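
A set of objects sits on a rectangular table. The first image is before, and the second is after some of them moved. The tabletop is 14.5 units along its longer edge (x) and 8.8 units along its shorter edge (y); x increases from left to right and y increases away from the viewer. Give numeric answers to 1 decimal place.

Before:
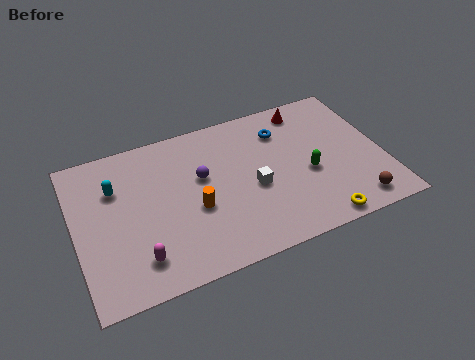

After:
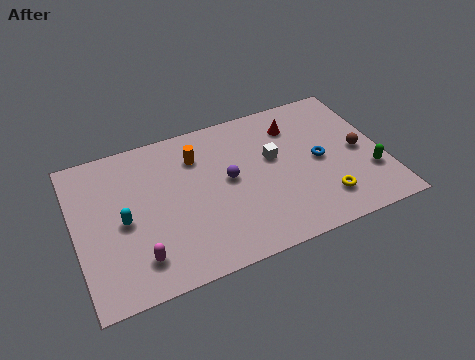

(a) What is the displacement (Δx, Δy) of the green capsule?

(2.8, -1.0)

The green capsule started near (10.9, 3.7) and ended near (13.7, 2.7).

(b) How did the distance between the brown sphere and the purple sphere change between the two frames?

-1.7

They were about 7.9 units apart before and 6.2 after — 1.7 units closer together.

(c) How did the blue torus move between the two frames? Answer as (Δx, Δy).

(1.5, -2.4)

From the two frames, the blue torus sits at roughly (10.0, 6.7) before and (11.5, 4.3) after.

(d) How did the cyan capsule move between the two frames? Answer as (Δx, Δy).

(0.2, -2.0)

From the two frames, the cyan capsule sits at roughly (2.0, 6.1) before and (2.2, 4.1) after.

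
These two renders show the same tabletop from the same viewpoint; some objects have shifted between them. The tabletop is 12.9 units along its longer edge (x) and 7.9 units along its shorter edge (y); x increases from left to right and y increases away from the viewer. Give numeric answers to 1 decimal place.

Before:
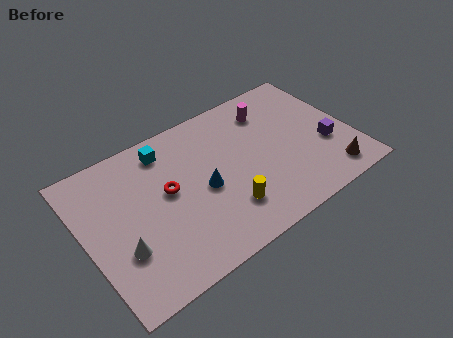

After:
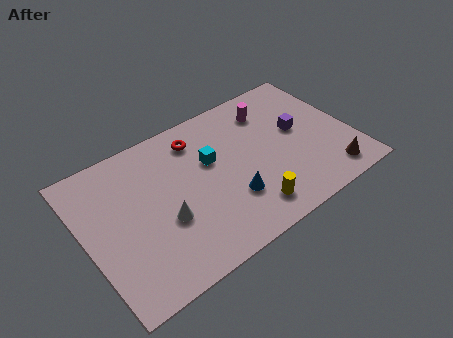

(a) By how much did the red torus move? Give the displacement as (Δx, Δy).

(1.8, 2.0)

The red torus started near (4.0, 4.4) and ended near (5.8, 6.4).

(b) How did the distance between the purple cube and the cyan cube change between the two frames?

-3.9

The distance was about 8.2 in the first image and 4.3 in the second, so they moved 3.9 units closer together.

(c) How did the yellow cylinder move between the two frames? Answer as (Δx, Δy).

(1.0, -0.6)

The yellow cylinder started near (6.4, 2.0) and ended near (7.4, 1.4).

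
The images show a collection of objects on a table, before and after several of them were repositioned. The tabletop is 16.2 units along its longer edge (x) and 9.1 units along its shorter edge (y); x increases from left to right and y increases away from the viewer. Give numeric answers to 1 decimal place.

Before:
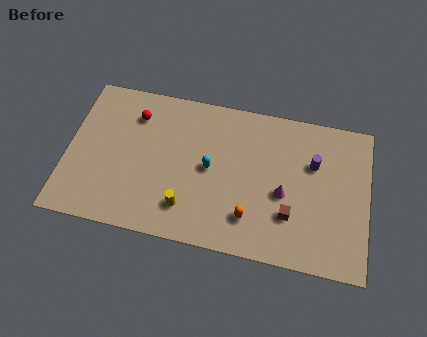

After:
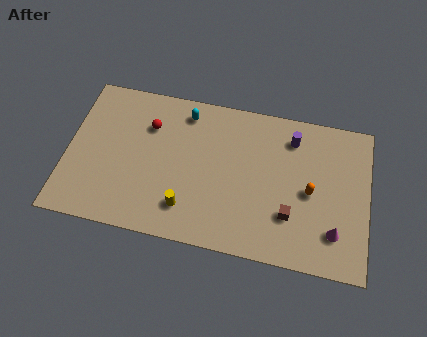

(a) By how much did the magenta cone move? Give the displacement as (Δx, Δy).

(2.8, -1.7)

The magenta cone started near (11.7, 3.9) and ended near (14.5, 2.2).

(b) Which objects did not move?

the brown cube and the yellow cylinder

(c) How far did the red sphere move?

0.9

The red sphere moved from about (3.5, 7.0) to (4.3, 6.5), a distance of √(0.8² + 0.5²) ≈ 0.9.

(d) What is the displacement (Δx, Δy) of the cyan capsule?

(-1.5, 3.1)

The cyan capsule was at about (7.7, 4.6) and moved to about (6.2, 7.7).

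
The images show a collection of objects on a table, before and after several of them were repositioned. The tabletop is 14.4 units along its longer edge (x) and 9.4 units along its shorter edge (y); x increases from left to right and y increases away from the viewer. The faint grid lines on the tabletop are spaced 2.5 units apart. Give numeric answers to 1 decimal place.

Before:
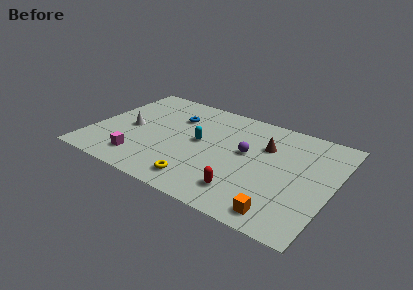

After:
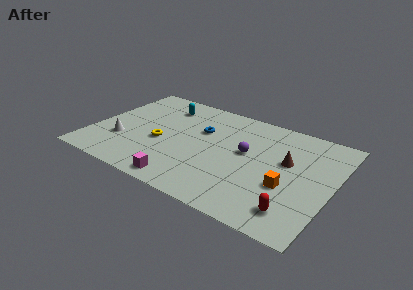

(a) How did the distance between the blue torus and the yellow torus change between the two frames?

-2.7

Before: roughly 5.7 units apart; after: 3.0. That's 2.7 units closer together.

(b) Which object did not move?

the purple sphere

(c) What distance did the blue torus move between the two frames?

1.8

From (4.6, 6.7) to (6.3, 6.1), the blue torus covered √(1.7² + 0.6²) ≈ 1.8 units.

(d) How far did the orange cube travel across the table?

2.3

From (11.9, 1.2) to (11.9, 3.5), the orange cube covered √(0.0² + 2.3²) ≈ 2.3 units.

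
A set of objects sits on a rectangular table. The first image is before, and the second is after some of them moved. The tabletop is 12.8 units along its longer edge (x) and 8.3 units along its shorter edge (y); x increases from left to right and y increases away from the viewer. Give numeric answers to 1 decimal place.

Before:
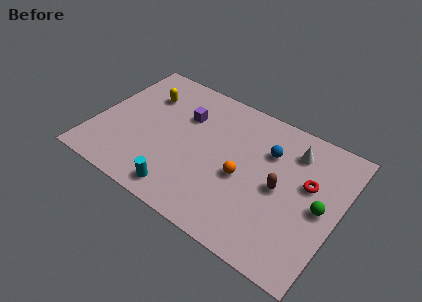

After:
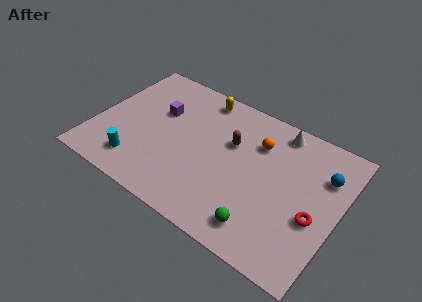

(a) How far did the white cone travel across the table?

1.2

The white cone moved from about (10.1, 6.5) to (9.2, 7.3), a distance of √(0.9² + 0.8²) ≈ 1.2.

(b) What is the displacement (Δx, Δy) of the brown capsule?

(-2.8, 1.3)

From the two frames, the brown capsule sits at roughly (9.8, 4.0) before and (7.0, 5.3) after.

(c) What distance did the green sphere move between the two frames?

3.7

The green sphere moved from about (11.9, 4.0) to (9.3, 1.4), a distance of √(2.6² + 2.6²) ≈ 3.7.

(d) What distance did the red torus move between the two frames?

1.8

From (11.1, 5.0) to (11.7, 3.3), the red torus covered √(0.6² + 1.7²) ≈ 1.8 units.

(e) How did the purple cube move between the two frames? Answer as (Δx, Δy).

(-1.3, -0.4)

From the two frames, the purple cube sits at roughly (4.4, 5.7) before and (3.1, 5.3) after.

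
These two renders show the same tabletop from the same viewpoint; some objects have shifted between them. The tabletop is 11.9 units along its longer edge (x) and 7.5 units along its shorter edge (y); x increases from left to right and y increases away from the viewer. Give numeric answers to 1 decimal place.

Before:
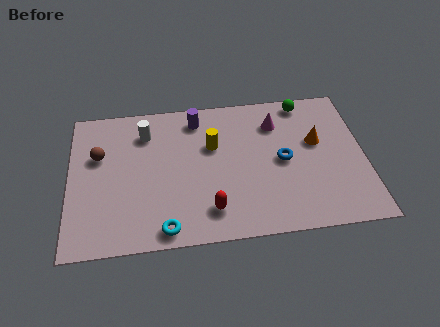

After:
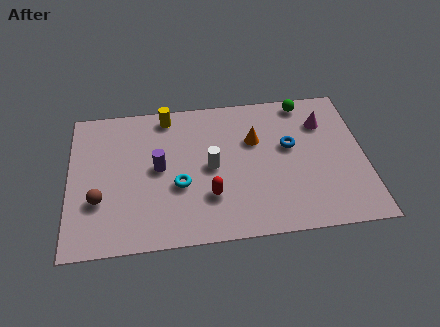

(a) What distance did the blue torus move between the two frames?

0.8

The blue torus moved from about (8.6, 3.7) to (8.9, 4.4), a distance of √(0.3² + 0.7²) ≈ 0.8.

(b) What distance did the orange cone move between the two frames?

2.5

The orange cone moved from about (10.0, 4.5) to (7.5, 4.9), a distance of √(2.5² + 0.4²) ≈ 2.5.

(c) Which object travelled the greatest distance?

the white cylinder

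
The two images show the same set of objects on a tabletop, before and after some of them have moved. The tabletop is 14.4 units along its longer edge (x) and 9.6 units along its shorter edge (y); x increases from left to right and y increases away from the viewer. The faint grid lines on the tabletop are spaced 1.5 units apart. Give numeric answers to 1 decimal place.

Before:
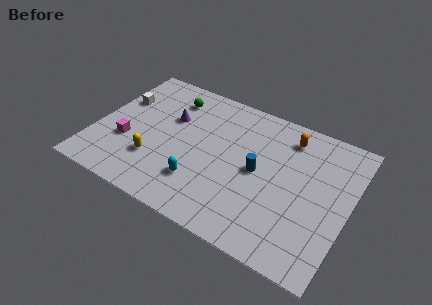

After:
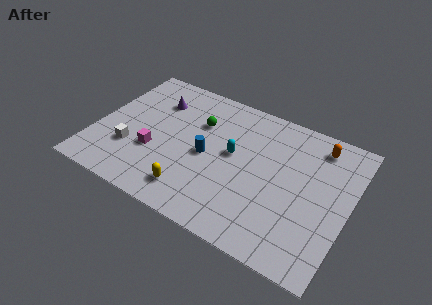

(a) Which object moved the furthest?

the white cube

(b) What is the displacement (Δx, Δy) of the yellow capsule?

(2.4, -1.1)

The yellow capsule was at about (3.6, 2.8) and moved to about (6.0, 1.7).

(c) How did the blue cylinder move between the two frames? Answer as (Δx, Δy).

(-2.9, -0.3)

The blue cylinder started near (9.3, 4.8) and ended near (6.4, 4.5).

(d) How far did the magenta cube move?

1.6

The magenta cube moved from about (1.9, 3.4) to (3.5, 3.4), a distance of √(1.6² + 0.0²) ≈ 1.6.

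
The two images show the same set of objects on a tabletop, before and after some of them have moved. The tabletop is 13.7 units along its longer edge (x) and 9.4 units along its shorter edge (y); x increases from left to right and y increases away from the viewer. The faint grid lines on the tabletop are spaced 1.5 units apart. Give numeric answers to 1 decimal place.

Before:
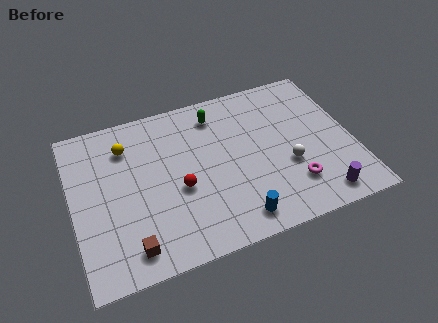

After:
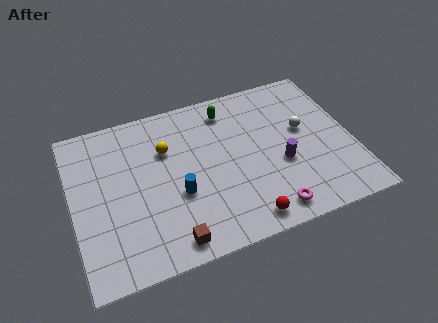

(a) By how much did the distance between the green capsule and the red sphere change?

+2.3

Before: roughly 4.4 units apart; after: 6.7. That's 2.3 units further apart.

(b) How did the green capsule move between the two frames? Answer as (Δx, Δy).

(0.6, 0.1)

The green capsule started near (7.3, 7.7) and ended near (7.9, 7.8).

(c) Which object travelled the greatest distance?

the red sphere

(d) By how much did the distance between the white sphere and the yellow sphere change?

-1.7

Before: roughly 8.5 units apart; after: 6.8. That's 1.7 units closer together.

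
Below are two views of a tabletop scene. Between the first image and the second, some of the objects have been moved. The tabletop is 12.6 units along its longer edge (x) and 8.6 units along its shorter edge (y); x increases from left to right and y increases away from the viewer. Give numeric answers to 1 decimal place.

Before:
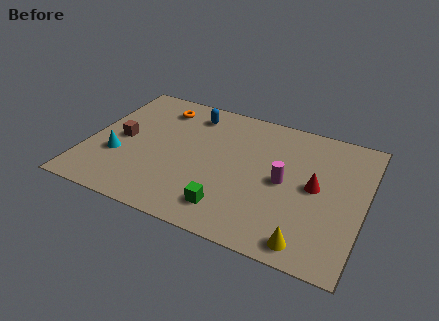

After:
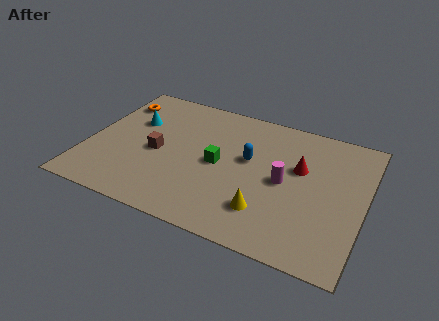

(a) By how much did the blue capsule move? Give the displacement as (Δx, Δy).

(2.9, -2.1)

The blue capsule was at about (4.4, 7.1) and moved to about (7.3, 5.0).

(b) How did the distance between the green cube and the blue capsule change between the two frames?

-4.5

The distance was about 6.0 in the first image and 1.5 in the second, so they moved 4.5 units closer together.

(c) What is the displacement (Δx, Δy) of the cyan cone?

(0.4, 2.6)

From the two frames, the cyan cone sits at roughly (1.5, 3.0) before and (1.9, 5.6) after.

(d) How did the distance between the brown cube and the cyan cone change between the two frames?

+0.9

They were about 1.2 units apart before and 2.1 after — 0.9 units further apart.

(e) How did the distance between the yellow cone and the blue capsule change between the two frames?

-5.5

They were about 8.6 units apart before and 3.1 after — 5.5 units closer together.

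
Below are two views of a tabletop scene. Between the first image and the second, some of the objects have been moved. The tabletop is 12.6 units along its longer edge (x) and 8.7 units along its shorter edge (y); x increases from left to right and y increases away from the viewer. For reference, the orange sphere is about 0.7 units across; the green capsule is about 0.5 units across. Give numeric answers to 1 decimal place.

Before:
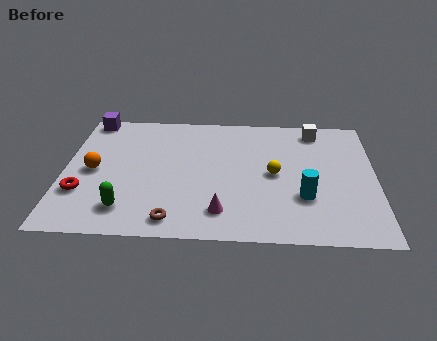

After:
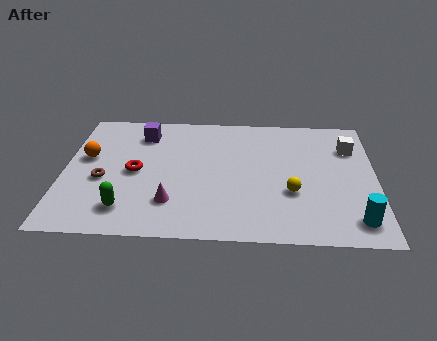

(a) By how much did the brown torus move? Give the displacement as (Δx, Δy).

(-2.9, 2.5)

From the two frames, the brown torus sits at roughly (4.5, 1.1) before and (1.6, 3.6) after.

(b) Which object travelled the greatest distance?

the brown torus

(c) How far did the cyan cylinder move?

2.4

The cyan cylinder was near (9.7, 2.8) before and (11.7, 1.4) after, so it travelled √(2.0² + 1.4²) ≈ 2.4 units.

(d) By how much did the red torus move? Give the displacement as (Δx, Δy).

(2.1, 1.5)

From the two frames, the red torus sits at roughly (0.8, 2.7) before and (2.9, 4.2) after.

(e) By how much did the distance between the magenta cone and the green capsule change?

-1.9

Before: roughly 3.8 units apart; after: 1.9. That's 1.9 units closer together.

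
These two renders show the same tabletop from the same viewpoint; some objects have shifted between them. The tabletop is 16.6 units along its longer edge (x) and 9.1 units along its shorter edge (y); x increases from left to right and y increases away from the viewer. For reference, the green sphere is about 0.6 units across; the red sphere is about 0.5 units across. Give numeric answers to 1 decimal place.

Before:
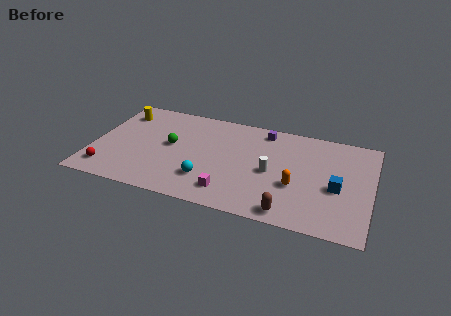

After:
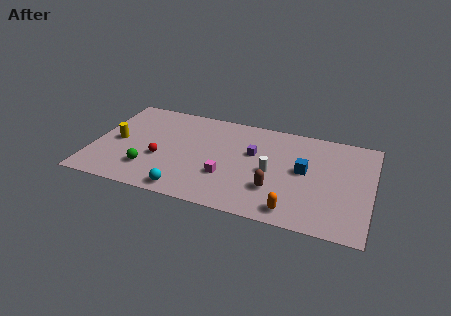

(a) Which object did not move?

the white cylinder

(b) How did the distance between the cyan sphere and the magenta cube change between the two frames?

+1.4

Before: roughly 1.6 units apart; after: 3.0. That's 1.4 units further apart.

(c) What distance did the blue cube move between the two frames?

2.2

The blue cube moved from about (14.6, 3.9) to (12.6, 4.9), a distance of √(2.0² + 1.0²) ≈ 2.2.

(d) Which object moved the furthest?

the red sphere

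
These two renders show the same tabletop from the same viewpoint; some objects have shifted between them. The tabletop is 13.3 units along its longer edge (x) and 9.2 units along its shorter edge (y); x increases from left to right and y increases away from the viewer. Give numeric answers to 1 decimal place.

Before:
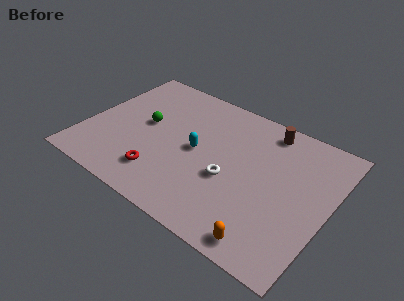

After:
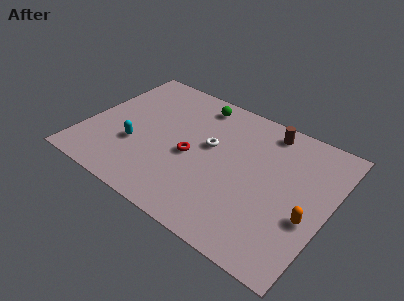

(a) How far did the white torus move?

2.1

The white torus moved from about (8.1, 3.7) to (6.7, 5.3), a distance of √(1.4² + 1.6²) ≈ 2.1.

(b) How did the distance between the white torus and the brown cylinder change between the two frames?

-0.7

Before: roughly 4.5 units apart; after: 3.8. That's 0.7 units closer together.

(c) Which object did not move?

the brown cylinder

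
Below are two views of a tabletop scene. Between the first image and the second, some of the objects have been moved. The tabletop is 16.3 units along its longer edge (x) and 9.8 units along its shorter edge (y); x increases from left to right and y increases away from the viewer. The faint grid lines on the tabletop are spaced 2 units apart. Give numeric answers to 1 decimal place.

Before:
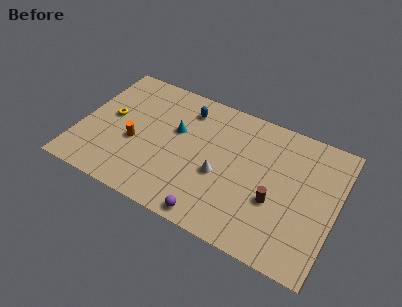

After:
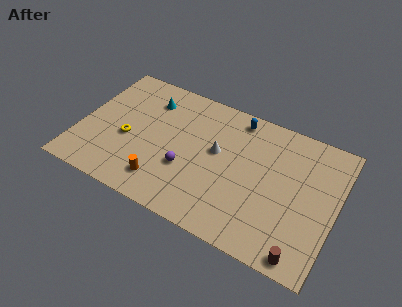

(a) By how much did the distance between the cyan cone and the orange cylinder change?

+2.8

The distance was about 3.1 in the first image and 5.9 in the second, so they moved 2.8 units further apart.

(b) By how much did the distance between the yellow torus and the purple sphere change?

-4.5

The distance was about 8.4 in the first image and 3.9 in the second, so they moved 4.5 units closer together.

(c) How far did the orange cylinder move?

3.0

From (3.6, 4.0) to (5.7, 1.9), the orange cylinder covered √(2.1² + 2.1²) ≈ 3.0 units.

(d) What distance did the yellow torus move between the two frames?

1.8

From (1.8, 5.3) to (3.1, 4.1), the yellow torus covered √(1.3² + 1.2²) ≈ 1.8 units.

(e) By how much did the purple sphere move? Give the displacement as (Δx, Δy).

(-2.0, 2.6)

The purple sphere started near (9.0, 0.9) and ended near (7.0, 3.5).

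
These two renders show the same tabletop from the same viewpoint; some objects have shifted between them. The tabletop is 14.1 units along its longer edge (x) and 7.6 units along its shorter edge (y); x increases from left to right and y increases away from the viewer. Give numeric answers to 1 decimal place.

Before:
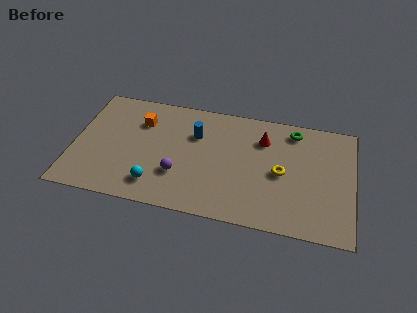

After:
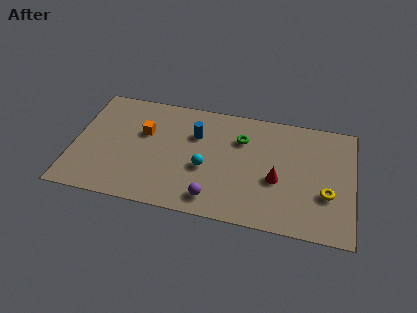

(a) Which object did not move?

the blue cylinder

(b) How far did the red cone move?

2.6

The red cone was near (9.5, 5.6) before and (10.3, 3.1) after, so it travelled √(0.8² + 2.5²) ≈ 2.6 units.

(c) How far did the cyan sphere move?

2.9

The cyan sphere moved from about (4.3, 1.5) to (6.7, 3.1), a distance of √(2.4² + 1.6²) ≈ 2.9.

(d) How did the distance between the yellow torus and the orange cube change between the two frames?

+2.1

Before: roughly 7.4 units apart; after: 9.5. That's 2.1 units further apart.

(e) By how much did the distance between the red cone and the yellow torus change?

+0.3

Before: roughly 2.2 units apart; after: 2.5. That's 0.3 units further apart.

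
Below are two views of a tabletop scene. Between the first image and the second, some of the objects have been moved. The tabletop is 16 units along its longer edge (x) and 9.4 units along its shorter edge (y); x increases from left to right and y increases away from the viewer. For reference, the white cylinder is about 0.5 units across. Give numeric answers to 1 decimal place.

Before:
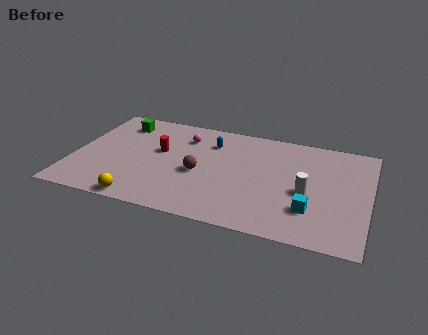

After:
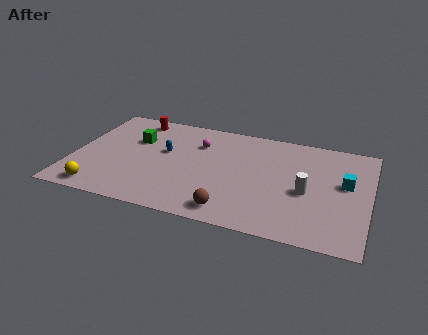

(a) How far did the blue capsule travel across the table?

2.9

The blue capsule was near (7.3, 7.1) before and (4.9, 5.5) after, so it travelled √(2.4² + 1.6²) ≈ 2.9 units.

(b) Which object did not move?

the white cylinder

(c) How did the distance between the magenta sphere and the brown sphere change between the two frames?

+2.7

They were about 3.3 units apart before and 6.0 after — 2.7 units further apart.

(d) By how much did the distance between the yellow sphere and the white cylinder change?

+2.1

Before: roughly 9.2 units apart; after: 11.3. That's 2.1 units further apart.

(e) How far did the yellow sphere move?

2.3

From (4.1, 0.8) to (1.8, 1.1), the yellow sphere covered √(2.3² + 0.3²) ≈ 2.3 units.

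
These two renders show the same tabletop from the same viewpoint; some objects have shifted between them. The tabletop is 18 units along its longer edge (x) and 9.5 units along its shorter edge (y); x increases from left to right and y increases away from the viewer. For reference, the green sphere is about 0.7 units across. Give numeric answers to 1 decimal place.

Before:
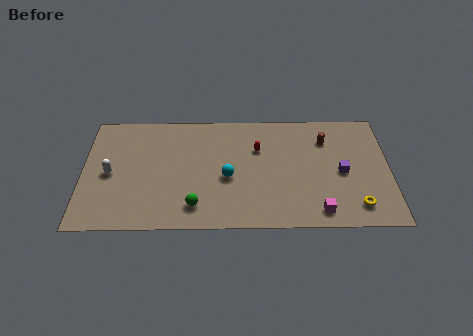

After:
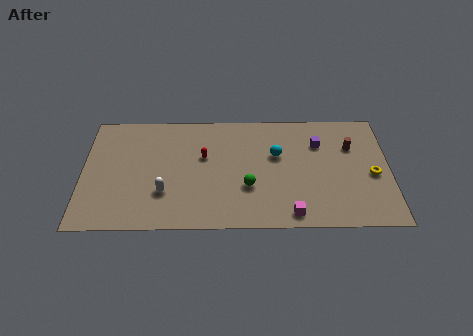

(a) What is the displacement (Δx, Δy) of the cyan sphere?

(2.9, 1.8)

The cyan sphere was at about (8.5, 4.1) and moved to about (11.4, 5.9).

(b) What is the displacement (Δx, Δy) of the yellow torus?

(1.0, 2.5)

The yellow torus started near (16.0, 1.7) and ended near (17.0, 4.2).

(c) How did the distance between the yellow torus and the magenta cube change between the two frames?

+3.5

Before: roughly 2.2 units apart; after: 5.7. That's 3.5 units further apart.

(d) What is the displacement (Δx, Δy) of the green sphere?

(3.1, 1.5)

From the two frames, the green sphere sits at roughly (6.6, 1.8) before and (9.7, 3.3) after.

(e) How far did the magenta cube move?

1.6

From (13.8, 1.3) to (12.2, 1.1), the magenta cube covered √(1.6² + 0.2²) ≈ 1.6 units.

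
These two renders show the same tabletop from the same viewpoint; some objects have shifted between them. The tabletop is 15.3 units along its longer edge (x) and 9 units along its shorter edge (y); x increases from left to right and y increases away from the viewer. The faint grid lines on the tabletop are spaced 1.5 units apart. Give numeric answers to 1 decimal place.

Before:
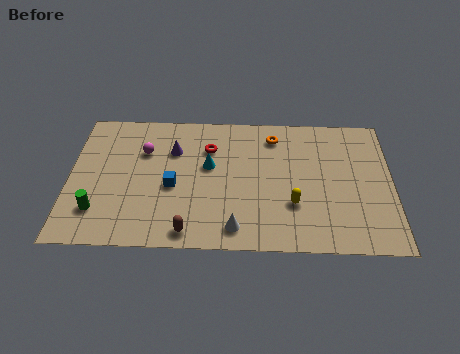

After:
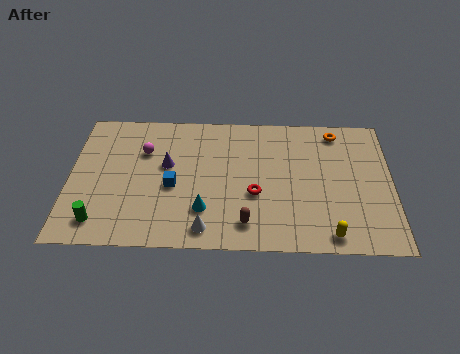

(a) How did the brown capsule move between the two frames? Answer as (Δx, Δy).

(2.7, 0.6)

The brown capsule started near (5.7, 1.0) and ended near (8.4, 1.6).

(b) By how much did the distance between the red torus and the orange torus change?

+2.6

They were about 3.2 units apart before and 5.8 after — 2.6 units further apart.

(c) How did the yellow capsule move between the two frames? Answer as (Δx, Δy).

(1.7, -1.9)

From the two frames, the yellow capsule sits at roughly (10.6, 2.9) before and (12.3, 1.0) after.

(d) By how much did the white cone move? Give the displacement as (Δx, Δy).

(-1.4, -0.1)

The white cone was at about (7.9, 1.3) and moved to about (6.5, 1.2).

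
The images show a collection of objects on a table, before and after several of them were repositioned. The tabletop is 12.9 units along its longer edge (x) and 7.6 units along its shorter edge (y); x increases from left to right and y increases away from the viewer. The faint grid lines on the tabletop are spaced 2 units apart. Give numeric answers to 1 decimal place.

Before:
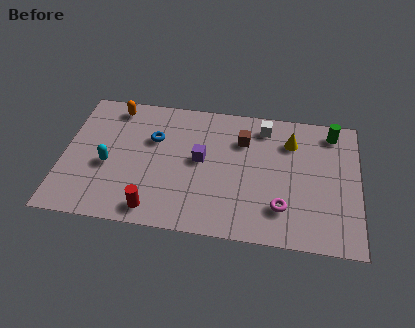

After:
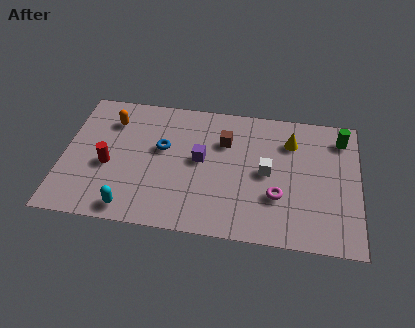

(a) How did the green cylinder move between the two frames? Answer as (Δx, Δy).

(0.4, -0.3)

The green cylinder was at about (11.7, 6.5) and moved to about (12.1, 6.2).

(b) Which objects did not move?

the yellow cone and the purple cube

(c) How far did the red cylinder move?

3.0

From (4.1, 1.0) to (2.0, 3.2), the red cylinder covered √(2.1² + 2.2²) ≈ 3.0 units.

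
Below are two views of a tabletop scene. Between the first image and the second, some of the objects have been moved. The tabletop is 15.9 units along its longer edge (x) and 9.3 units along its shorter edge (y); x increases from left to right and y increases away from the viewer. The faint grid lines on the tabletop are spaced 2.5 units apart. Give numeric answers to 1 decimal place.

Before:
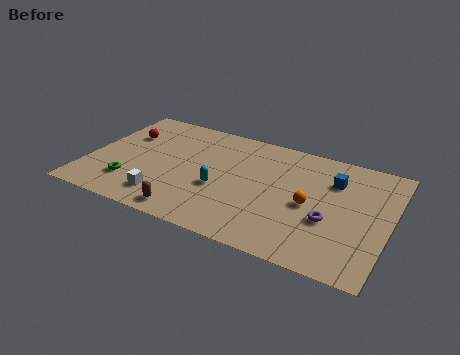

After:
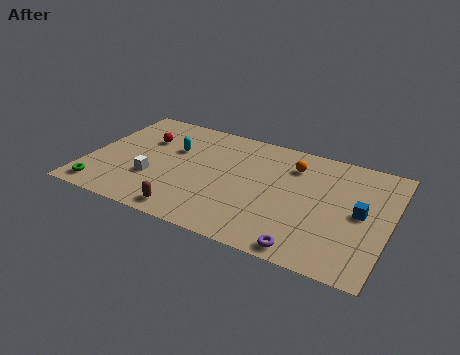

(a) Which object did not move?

the brown capsule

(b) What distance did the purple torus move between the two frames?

2.8

The purple torus was near (12.9, 3.5) before and (12.0, 0.9) after, so it travelled √(0.9² + 2.6²) ≈ 2.8 units.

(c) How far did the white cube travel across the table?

1.5

The white cube was near (4.4, 1.8) before and (3.6, 3.1) after, so it travelled √(0.8² + 1.3²) ≈ 1.5 units.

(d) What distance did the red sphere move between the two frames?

1.1

From (1.6, 6.3) to (2.7, 6.3), the red sphere covered √(1.1² + 0.0²) ≈ 1.1 units.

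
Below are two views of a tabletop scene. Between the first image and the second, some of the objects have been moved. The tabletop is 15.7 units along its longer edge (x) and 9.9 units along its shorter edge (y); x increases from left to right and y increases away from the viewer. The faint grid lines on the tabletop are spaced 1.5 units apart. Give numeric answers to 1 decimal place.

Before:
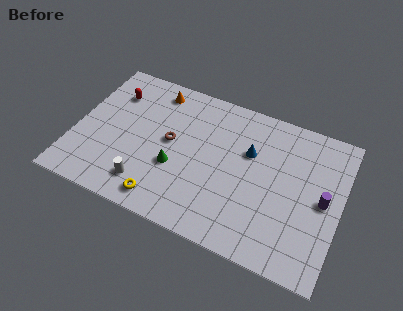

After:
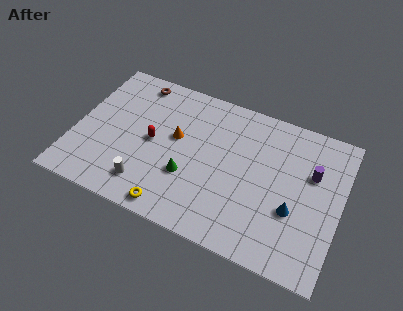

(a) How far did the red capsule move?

3.7

The red capsule was near (1.9, 7.4) before and (4.6, 4.9) after, so it travelled √(2.7² + 2.5²) ≈ 3.7 units.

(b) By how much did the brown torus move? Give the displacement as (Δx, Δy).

(-2.5, 3.4)

The brown torus started near (5.6, 5.3) and ended near (3.1, 8.7).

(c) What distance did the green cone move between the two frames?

0.9

From (6.1, 3.7) to (6.9, 3.4), the green cone covered √(0.8² + 0.3²) ≈ 0.9 units.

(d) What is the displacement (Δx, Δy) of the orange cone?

(1.6, -2.8)

From the two frames, the orange cone sits at roughly (4.3, 8.5) before and (5.9, 5.7) after.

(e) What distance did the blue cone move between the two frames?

4.0

The blue cone moved from about (10.2, 6.4) to (13.1, 3.6), a distance of √(2.9² + 2.8²) ≈ 4.0.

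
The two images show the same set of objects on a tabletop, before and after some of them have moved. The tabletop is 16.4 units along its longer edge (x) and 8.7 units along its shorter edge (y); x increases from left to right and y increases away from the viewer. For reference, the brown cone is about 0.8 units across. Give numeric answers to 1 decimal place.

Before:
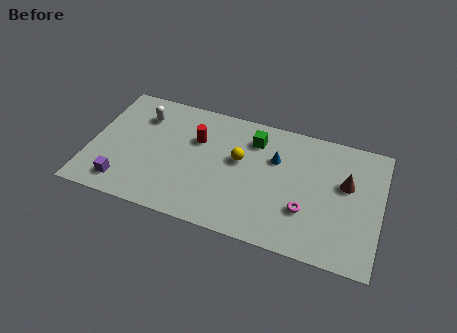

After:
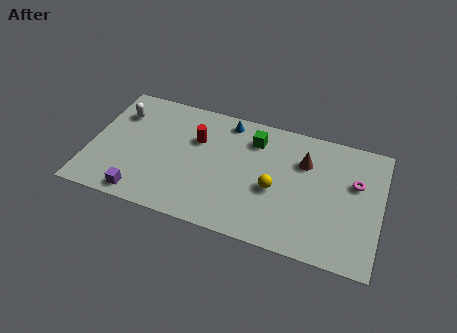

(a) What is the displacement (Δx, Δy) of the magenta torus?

(2.6, 2.7)

From the two frames, the magenta torus sits at roughly (12.3, 2.8) before and (14.9, 5.5) after.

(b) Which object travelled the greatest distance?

the magenta torus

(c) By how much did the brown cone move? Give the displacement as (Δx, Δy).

(-2.4, 0.8)

The brown cone started near (14.4, 5.3) and ended near (12.0, 6.1).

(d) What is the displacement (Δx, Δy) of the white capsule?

(-1.3, -0.2)

From the two frames, the white capsule sits at roughly (2.7, 6.6) before and (1.4, 6.4) after.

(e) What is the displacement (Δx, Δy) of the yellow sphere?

(2.1, -1.4)

The yellow sphere started near (8.4, 5.1) and ended near (10.5, 3.7).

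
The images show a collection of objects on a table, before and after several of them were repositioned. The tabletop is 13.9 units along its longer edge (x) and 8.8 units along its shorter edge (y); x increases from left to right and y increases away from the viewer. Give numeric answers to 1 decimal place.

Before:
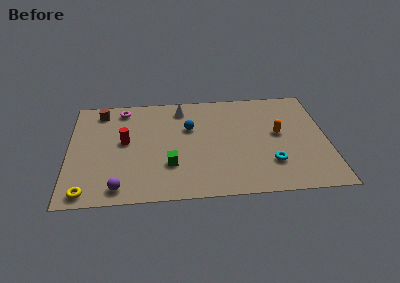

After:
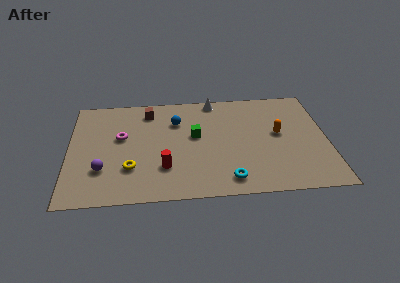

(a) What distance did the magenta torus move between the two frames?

2.4

The magenta torus moved from about (2.9, 7.6) to (2.8, 5.2), a distance of √(0.1² + 2.4²) ≈ 2.4.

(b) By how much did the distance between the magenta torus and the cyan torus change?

-2.6

They were about 9.5 units apart before and 6.9 after — 2.6 units closer together.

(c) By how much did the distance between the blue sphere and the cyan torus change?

+0.3

They were about 5.4 units apart before and 5.7 after — 0.3 units further apart.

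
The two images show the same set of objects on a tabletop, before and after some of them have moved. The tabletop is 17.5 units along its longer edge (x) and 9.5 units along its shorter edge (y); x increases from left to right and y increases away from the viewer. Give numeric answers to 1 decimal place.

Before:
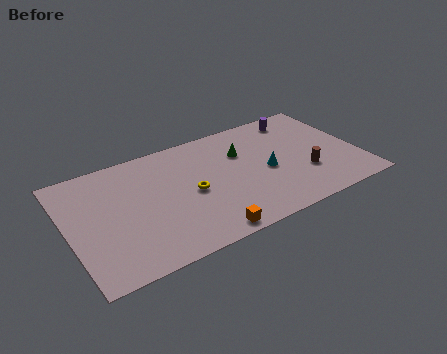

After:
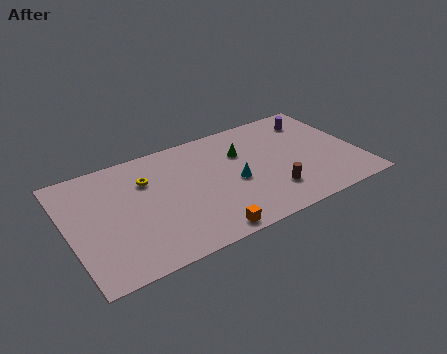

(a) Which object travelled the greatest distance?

the yellow torus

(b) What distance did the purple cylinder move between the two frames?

1.0

From (14.5, 8.1) to (15.4, 7.6), the purple cylinder covered √(0.9² + 0.5²) ≈ 1.0 units.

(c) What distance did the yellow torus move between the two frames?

3.3

The yellow torus was near (7.3, 4.5) before and (4.9, 6.7) after, so it travelled √(2.4² + 2.2²) ≈ 3.3 units.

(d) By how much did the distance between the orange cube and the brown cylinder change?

-2.3

They were about 6.9 units apart before and 4.6 after — 2.3 units closer together.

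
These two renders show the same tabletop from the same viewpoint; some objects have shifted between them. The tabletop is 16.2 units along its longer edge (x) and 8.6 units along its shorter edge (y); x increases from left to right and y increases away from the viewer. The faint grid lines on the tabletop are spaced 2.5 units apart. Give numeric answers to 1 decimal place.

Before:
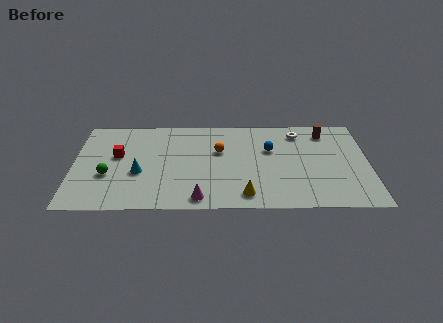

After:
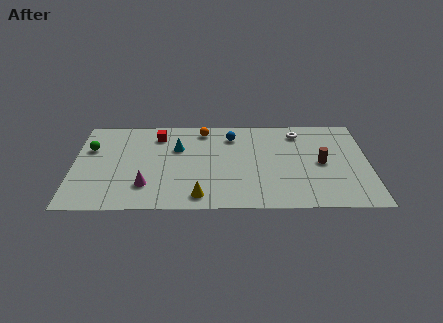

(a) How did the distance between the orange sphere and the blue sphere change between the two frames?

-1.1

Before: roughly 2.8 units apart; after: 1.7. That's 1.1 units closer together.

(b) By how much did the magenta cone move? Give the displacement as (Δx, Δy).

(-2.9, 1.2)

The magenta cone started near (6.9, 1.0) and ended near (4.0, 2.2).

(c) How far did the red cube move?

2.9

The red cube moved from about (2.4, 5.0) to (4.6, 6.9), a distance of √(2.2² + 1.9²) ≈ 2.9.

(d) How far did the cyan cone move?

3.1

The cyan cone moved from about (3.6, 3.4) to (5.7, 5.7), a distance of √(2.1² + 2.3²) ≈ 3.1.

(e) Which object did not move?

the white torus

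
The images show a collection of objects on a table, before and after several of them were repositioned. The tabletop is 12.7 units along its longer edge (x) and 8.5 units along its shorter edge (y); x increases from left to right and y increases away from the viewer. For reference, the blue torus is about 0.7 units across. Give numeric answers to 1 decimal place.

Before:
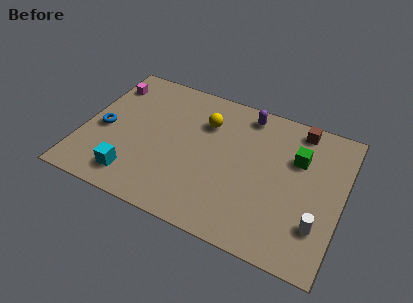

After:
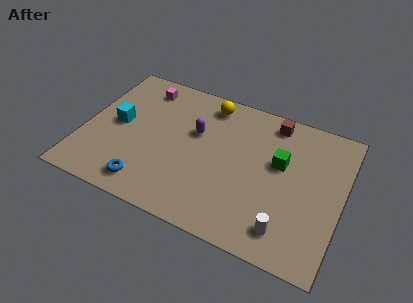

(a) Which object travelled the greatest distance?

the blue torus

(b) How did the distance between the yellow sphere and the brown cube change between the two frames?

-1.5

They were about 4.7 units apart before and 3.2 after — 1.5 units closer together.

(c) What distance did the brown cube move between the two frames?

1.3

The brown cube moved from about (10.3, 7.5) to (9.0, 7.4), a distance of √(1.3² + 0.1²) ≈ 1.3.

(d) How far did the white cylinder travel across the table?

1.6

The white cylinder was near (11.7, 2.3) before and (10.3, 1.5) after, so it travelled √(1.4² + 0.8²) ≈ 1.6 units.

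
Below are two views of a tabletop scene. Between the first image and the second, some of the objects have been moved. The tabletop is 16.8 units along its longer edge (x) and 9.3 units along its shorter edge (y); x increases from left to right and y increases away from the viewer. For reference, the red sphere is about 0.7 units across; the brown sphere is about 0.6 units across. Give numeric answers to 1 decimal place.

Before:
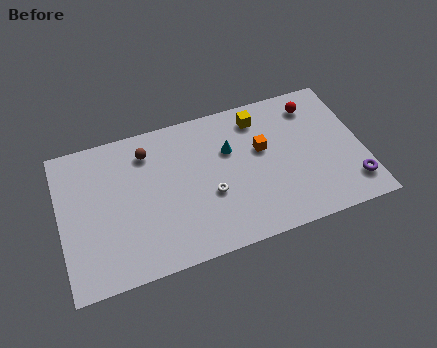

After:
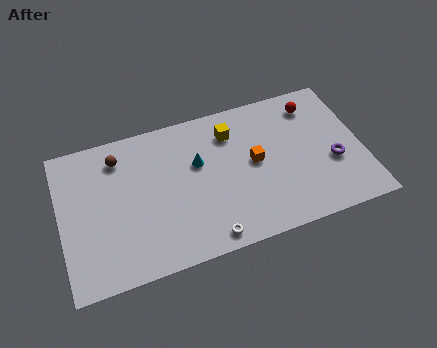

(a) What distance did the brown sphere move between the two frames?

1.6

The brown sphere was near (5.0, 7.4) before and (3.4, 7.5) after, so it travelled √(1.6² + 0.1²) ≈ 1.6 units.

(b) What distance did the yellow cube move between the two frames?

1.7

The yellow cube was near (11.3, 7.7) before and (9.7, 7.2) after, so it travelled √(1.6² + 0.5²) ≈ 1.7 units.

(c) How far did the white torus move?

2.6

From (8.2, 3.6) to (7.8, 1.0), the white torus covered √(0.4² + 2.6²) ≈ 2.6 units.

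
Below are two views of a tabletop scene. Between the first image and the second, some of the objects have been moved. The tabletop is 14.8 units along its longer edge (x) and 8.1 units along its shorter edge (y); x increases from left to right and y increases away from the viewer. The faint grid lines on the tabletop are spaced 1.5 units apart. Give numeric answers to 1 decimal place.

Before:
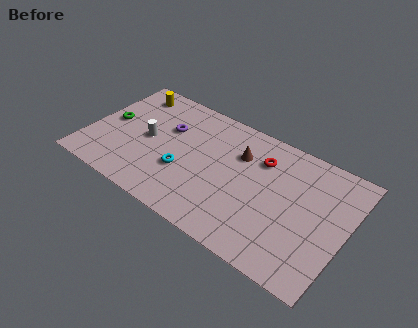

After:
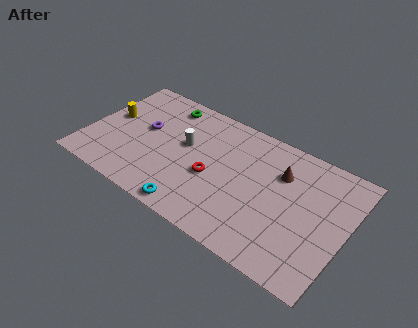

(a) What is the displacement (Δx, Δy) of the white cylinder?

(2.1, 0.7)

The white cylinder was at about (3.4, 4.0) and moved to about (5.5, 4.7).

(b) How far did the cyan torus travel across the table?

2.3

From (5.7, 2.9) to (6.7, 0.8), the cyan torus covered √(1.0² + 2.1²) ≈ 2.3 units.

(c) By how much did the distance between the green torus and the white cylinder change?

+0.4

They were about 2.3 units apart before and 2.7 after — 0.4 units further apart.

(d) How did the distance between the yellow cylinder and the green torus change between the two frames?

+1.0

The distance was about 2.7 in the first image and 3.7 in the second, so they moved 1.0 units further apart.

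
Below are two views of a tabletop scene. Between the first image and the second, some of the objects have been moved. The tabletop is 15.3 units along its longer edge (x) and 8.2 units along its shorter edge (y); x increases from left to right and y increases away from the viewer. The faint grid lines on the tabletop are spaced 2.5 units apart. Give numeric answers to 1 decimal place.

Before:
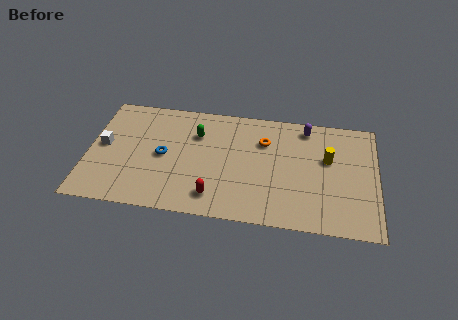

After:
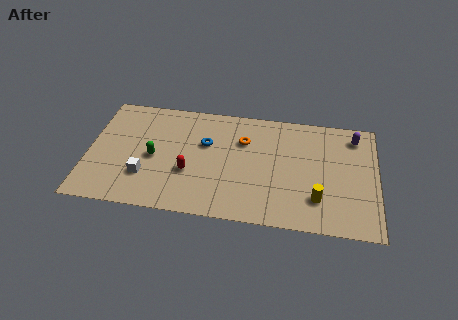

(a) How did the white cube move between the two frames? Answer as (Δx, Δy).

(2.3, -1.9)

From the two frames, the white cube sits at roughly (0.8, 4.3) before and (3.1, 2.4) after.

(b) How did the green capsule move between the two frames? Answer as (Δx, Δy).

(-2.2, -2.0)

The green capsule was at about (5.7, 5.8) and moved to about (3.5, 3.8).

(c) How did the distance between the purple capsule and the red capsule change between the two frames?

+2.2

Before: roughly 7.3 units apart; after: 9.5. That's 2.2 units further apart.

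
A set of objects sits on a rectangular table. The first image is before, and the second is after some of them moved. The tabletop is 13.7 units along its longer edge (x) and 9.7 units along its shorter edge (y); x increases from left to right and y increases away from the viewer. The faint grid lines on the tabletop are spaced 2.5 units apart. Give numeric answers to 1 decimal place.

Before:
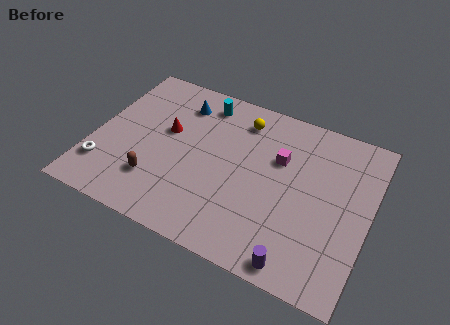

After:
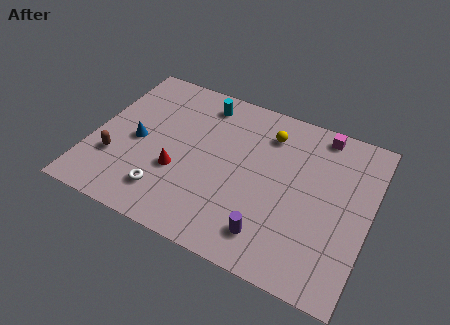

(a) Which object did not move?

the cyan cylinder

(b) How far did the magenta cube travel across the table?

3.0

The magenta cube was near (9.1, 6.3) before and (10.9, 8.7) after, so it travelled √(1.8² + 2.4²) ≈ 3.0 units.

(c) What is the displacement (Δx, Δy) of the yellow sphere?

(1.4, -0.3)

The yellow sphere was at about (7.0, 7.9) and moved to about (8.4, 7.6).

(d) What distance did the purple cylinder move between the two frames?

1.7

From (10.7, 0.9) to (9.2, 1.8), the purple cylinder covered √(1.5² + 0.9²) ≈ 1.7 units.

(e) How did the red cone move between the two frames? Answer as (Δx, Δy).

(0.9, -2.2)

The red cone was at about (3.5, 5.7) and moved to about (4.4, 3.5).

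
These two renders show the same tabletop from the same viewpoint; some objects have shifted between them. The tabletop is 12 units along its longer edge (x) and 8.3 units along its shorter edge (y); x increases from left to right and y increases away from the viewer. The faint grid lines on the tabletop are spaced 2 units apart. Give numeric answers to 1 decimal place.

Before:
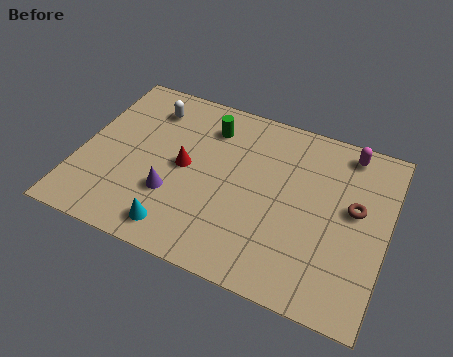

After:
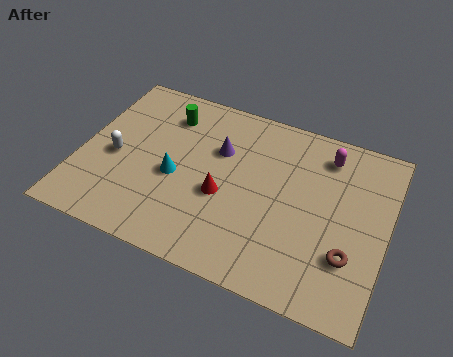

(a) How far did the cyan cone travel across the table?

2.4

The cyan cone was near (4.2, 1.2) before and (3.8, 3.6) after, so it travelled √(0.4² + 2.4²) ≈ 2.4 units.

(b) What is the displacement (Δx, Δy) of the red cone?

(1.6, -0.8)

The red cone was at about (4.1, 4.2) and moved to about (5.7, 3.4).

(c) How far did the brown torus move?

2.2

From (10.7, 4.7) to (10.7, 2.5), the brown torus covered √(0.0² + 2.2²) ≈ 2.2 units.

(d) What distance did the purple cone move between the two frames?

3.2

From (3.8, 2.7) to (5.3, 5.5), the purple cone covered √(1.5² + 2.8²) ≈ 3.2 units.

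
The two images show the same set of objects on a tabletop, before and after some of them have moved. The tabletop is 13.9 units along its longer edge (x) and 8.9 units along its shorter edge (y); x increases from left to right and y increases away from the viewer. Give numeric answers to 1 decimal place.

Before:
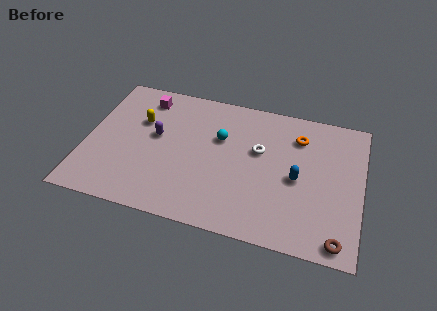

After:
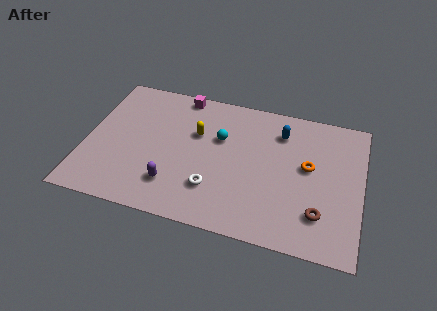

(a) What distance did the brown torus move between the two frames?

1.6

From (12.9, 0.9) to (11.9, 2.2), the brown torus covered √(1.0² + 1.3²) ≈ 1.6 units.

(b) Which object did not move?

the cyan sphere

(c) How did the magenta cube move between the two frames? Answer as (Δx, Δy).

(1.8, 0.7)

The magenta cube was at about (2.7, 7.4) and moved to about (4.5, 8.1).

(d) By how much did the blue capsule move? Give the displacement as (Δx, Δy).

(-1.0, 2.8)

The blue capsule started near (10.7, 4.1) and ended near (9.7, 6.9).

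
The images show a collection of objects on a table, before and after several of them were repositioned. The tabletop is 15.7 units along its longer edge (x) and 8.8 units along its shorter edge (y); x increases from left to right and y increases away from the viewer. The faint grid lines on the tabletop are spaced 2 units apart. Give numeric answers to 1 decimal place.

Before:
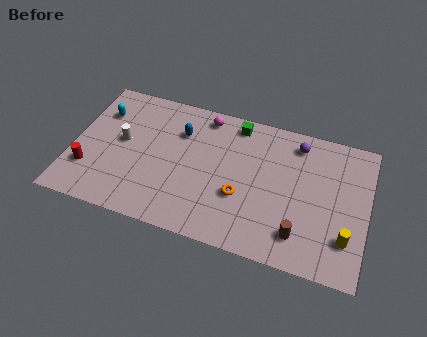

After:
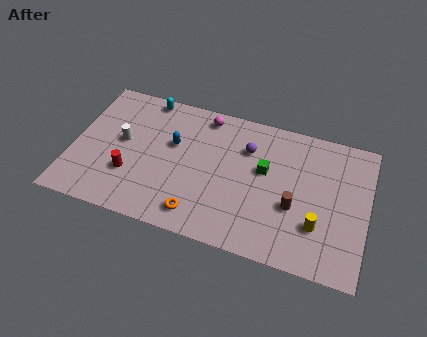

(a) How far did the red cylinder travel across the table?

2.2

The red cylinder moved from about (1.0, 2.5) to (3.2, 2.8), a distance of √(2.2² + 0.3²) ≈ 2.2.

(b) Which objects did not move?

the magenta sphere and the white cylinder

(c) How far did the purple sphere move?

2.8

The purple sphere moved from about (11.8, 7.4) to (9.2, 6.3), a distance of √(2.6² + 1.1²) ≈ 2.8.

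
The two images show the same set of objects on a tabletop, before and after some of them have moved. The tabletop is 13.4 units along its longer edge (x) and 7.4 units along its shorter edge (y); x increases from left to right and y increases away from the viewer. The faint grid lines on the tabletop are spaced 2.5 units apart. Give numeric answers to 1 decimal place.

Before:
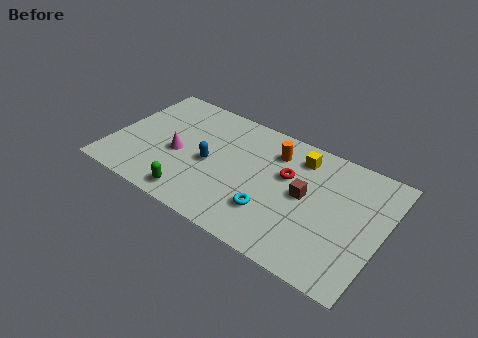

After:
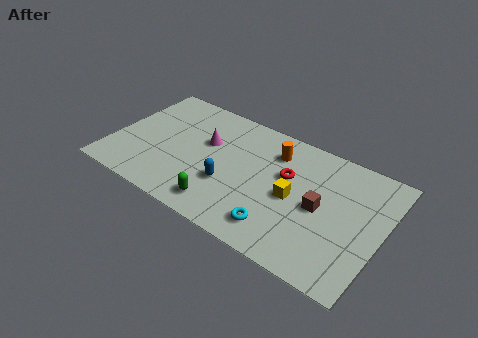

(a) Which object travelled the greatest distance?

the yellow cube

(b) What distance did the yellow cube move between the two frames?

2.5

The yellow cube moved from about (9.0, 6.0) to (9.1, 3.5), a distance of √(0.1² + 2.5²) ≈ 2.5.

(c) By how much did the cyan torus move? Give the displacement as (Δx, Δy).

(0.5, -0.7)

The cyan torus was at about (8.2, 2.1) and moved to about (8.7, 1.4).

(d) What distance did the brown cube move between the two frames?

0.9

The brown cube was near (9.6, 3.9) before and (10.4, 3.6) after, so it travelled √(0.8² + 0.3²) ≈ 0.9 units.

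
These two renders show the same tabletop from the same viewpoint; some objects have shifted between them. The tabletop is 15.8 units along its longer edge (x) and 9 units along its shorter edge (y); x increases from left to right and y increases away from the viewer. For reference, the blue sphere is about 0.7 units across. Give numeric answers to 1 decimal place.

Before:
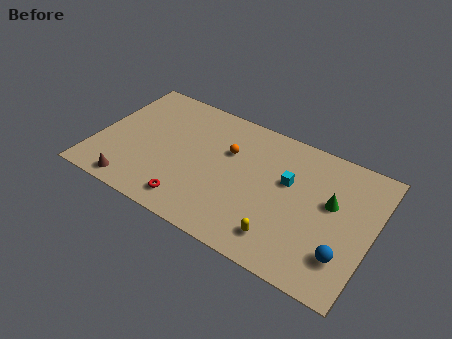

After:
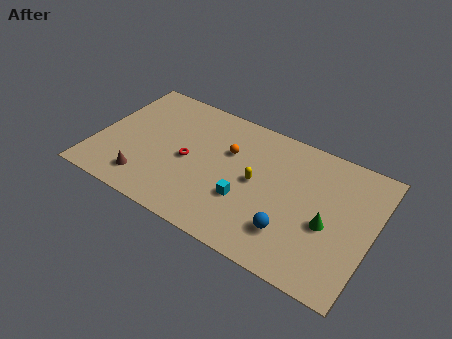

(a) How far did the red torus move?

2.9

The red torus moved from about (5.9, 1.4) to (5.3, 4.2), a distance of √(0.6² + 2.8²) ≈ 2.9.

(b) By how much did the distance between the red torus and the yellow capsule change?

-1.3

Before: roughly 5.2 units apart; after: 3.9. That's 1.3 units closer together.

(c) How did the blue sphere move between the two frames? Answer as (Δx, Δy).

(-3.0, 0.0)

The blue sphere started near (14.5, 2.3) and ended near (11.5, 2.3).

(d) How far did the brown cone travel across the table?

0.9

The brown cone was near (2.6, 1.0) before and (3.2, 1.7) after, so it travelled √(0.6² + 0.7²) ≈ 0.9 units.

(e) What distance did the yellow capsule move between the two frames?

3.5

The yellow capsule moved from about (11.1, 1.7) to (9.2, 4.6), a distance of √(1.9² + 2.9²) ≈ 3.5.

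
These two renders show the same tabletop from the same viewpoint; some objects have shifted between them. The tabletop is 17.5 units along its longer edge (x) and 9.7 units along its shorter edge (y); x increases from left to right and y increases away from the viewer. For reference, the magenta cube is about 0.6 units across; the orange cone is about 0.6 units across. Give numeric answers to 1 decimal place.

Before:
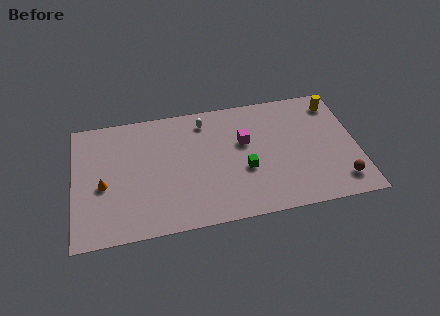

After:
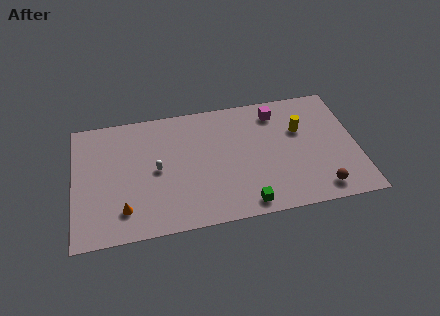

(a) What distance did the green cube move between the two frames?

2.7

From (10.5, 3.8) to (10.4, 1.1), the green cube covered √(0.1² + 2.7²) ≈ 2.7 units.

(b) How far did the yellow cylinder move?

2.9

The yellow cylinder moved from about (16.4, 8.1) to (14.1, 6.3), a distance of √(2.3² + 1.8²) ≈ 2.9.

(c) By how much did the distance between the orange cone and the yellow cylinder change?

-3.2

Before: roughly 15.1 units apart; after: 11.9. That's 3.2 units closer together.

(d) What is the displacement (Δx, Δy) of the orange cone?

(1.2, -2.1)

The orange cone started near (1.8, 4.2) and ended near (3.0, 2.1).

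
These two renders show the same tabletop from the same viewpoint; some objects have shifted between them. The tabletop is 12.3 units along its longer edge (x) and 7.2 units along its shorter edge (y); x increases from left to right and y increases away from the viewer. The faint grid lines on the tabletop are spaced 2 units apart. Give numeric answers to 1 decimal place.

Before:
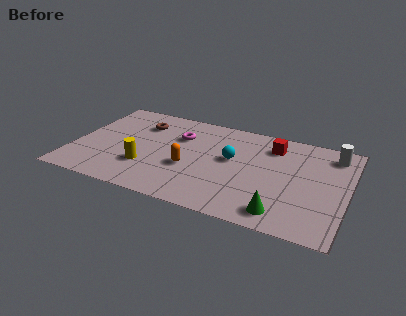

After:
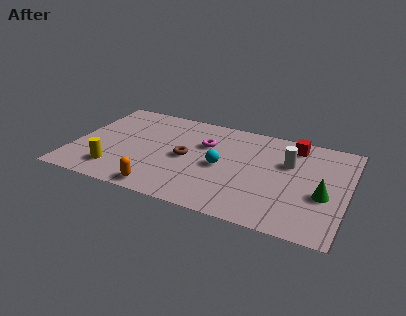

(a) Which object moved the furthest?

the brown torus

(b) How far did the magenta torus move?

1.2

The magenta torus moved from about (4.6, 5.0) to (5.8, 4.8), a distance of √(1.2² + 0.2²) ≈ 1.2.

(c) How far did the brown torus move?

3.0

The brown torus was near (2.8, 5.4) before and (5.1, 3.5) after, so it travelled √(2.3² + 1.9²) ≈ 3.0 units.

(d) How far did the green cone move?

2.5

The green cone was near (9.6, 1.1) before and (11.3, 2.9) after, so it travelled √(1.7² + 1.8²) ≈ 2.5 units.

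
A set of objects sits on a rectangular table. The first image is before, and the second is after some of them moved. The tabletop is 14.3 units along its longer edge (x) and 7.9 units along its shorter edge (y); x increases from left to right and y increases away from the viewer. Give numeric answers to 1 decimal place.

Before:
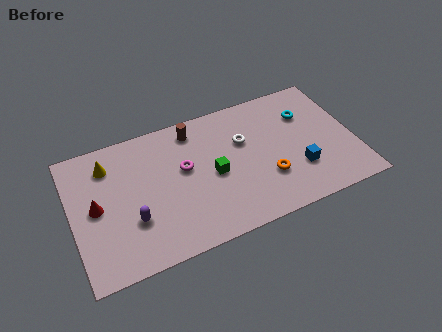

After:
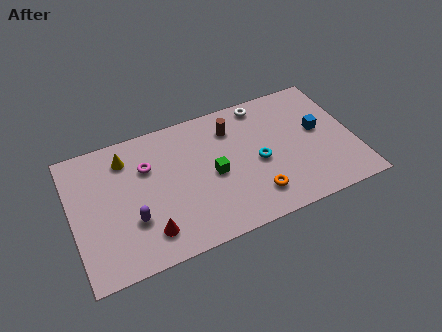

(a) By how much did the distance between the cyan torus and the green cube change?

-3.0

Before: roughly 5.3 units apart; after: 2.3. That's 3.0 units closer together.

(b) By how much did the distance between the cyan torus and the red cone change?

-4.9

The distance was about 11.0 in the first image and 6.1 in the second, so they moved 4.9 units closer together.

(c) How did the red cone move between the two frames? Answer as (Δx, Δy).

(2.4, -2.4)

The red cone was at about (1.2, 4.0) and moved to about (3.6, 1.6).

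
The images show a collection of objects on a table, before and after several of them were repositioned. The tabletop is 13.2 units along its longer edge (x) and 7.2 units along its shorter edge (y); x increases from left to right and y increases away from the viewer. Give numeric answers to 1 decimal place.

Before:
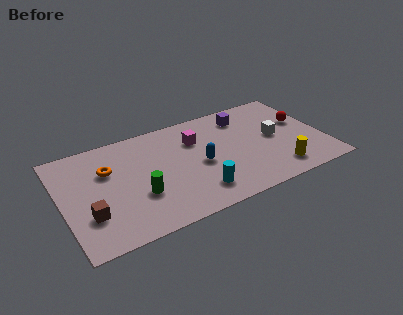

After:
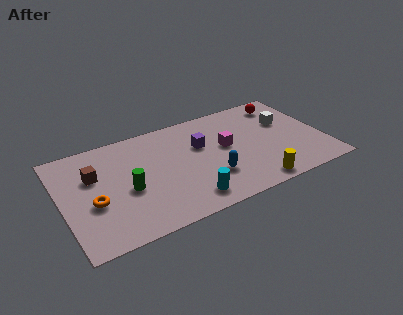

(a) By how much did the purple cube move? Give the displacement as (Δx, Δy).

(-2.4, -1.2)

The purple cube started near (9.5, 5.8) and ended near (7.1, 4.6).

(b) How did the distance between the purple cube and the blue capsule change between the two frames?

-1.2

The distance was about 3.6 in the first image and 2.4 in the second, so they moved 1.2 units closer together.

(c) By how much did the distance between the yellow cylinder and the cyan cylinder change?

-0.8

The distance was about 4.1 in the first image and 3.3 in the second, so they moved 0.8 units closer together.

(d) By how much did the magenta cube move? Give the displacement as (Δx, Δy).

(1.4, -1.1)

From the two frames, the magenta cube sits at roughly (6.9, 5.1) before and (8.3, 4.0) after.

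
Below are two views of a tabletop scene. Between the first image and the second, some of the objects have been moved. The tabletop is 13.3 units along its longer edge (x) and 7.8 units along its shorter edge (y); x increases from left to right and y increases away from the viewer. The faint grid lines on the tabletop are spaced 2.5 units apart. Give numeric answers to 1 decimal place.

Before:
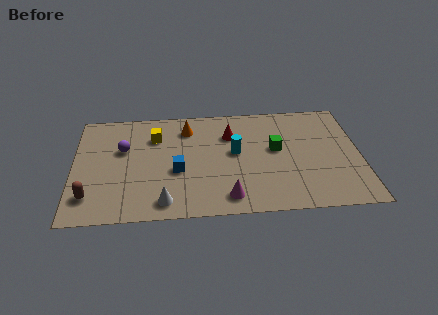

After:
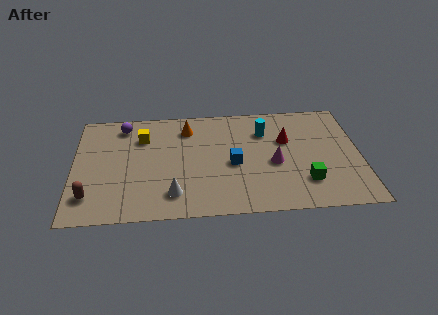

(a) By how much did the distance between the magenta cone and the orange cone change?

-0.4

Before: roughly 5.3 units apart; after: 4.9. That's 0.4 units closer together.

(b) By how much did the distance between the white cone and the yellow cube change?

-0.3

They were about 4.6 units apart before and 4.3 after — 0.3 units closer together.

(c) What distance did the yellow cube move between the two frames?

0.6

The yellow cube was near (3.8, 5.7) before and (3.2, 5.7) after, so it travelled √(0.6² + 0.0²) ≈ 0.6 units.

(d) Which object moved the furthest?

the magenta cone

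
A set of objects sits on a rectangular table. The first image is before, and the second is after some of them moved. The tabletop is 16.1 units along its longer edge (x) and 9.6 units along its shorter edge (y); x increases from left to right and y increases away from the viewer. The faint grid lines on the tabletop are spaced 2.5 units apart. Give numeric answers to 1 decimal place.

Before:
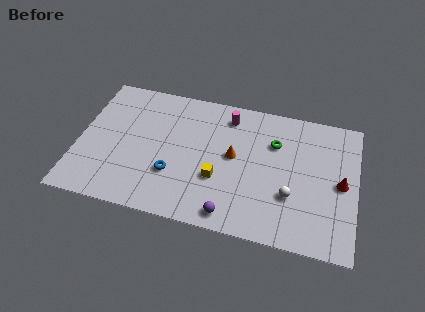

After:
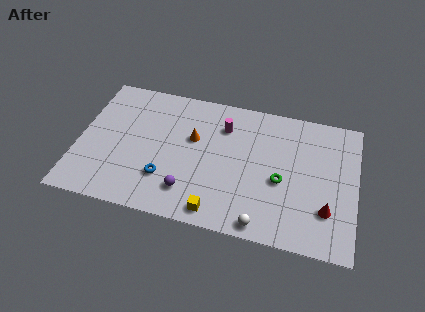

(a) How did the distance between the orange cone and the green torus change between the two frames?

+2.8

Before: roughly 2.7 units apart; after: 5.5. That's 2.8 units further apart.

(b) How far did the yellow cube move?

2.3

The yellow cube moved from about (8.2, 3.4) to (8.3, 1.1), a distance of √(0.1² + 2.3²) ≈ 2.3.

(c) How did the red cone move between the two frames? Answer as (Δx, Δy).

(-0.7, -2.0)

From the two frames, the red cone sits at roughly (15.2, 4.7) before and (14.5, 2.7) after.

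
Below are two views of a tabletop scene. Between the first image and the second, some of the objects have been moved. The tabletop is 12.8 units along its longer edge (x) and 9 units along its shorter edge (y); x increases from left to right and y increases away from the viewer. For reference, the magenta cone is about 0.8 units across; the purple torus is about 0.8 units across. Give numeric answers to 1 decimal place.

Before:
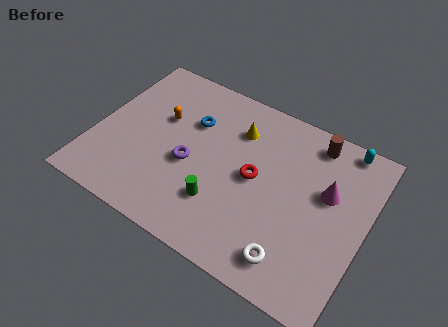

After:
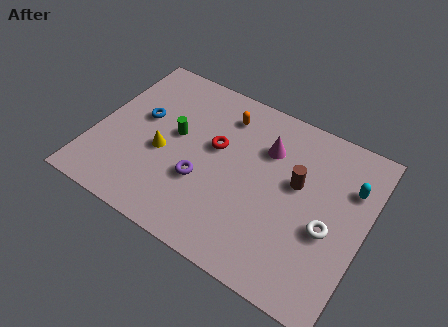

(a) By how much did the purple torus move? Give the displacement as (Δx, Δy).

(0.7, -0.6)

The purple torus was at about (4.6, 3.8) and moved to about (5.3, 3.2).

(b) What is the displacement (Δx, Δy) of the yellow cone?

(-3.1, -2.9)

The yellow cone was at about (6.4, 6.7) and moved to about (3.3, 3.8).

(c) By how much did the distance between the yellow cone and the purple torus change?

-1.3

Before: roughly 3.4 units apart; after: 2.1. That's 1.3 units closer together.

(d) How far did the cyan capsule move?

2.0

The cyan capsule was near (11.3, 8.2) before and (11.9, 6.3) after, so it travelled √(0.6² + 1.9²) ≈ 2.0 units.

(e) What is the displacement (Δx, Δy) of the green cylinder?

(-2.6, 2.5)

The green cylinder started near (6.3, 2.5) and ended near (3.7, 5.0).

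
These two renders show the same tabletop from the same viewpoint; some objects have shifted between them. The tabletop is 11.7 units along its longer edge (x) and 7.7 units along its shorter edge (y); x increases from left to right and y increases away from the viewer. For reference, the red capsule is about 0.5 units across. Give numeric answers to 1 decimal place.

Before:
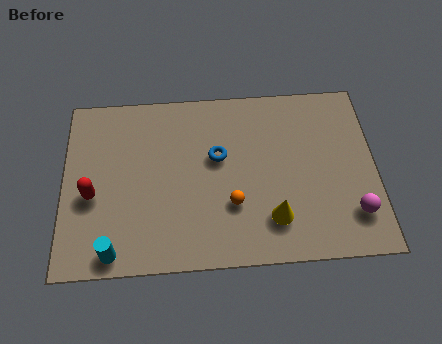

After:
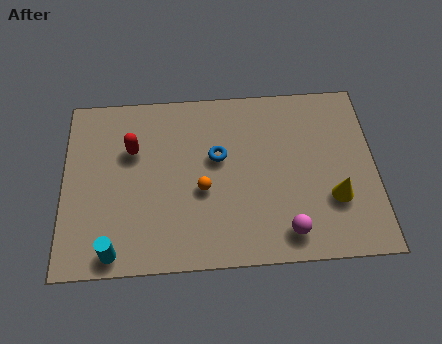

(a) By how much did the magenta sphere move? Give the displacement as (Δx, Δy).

(-2.5, -0.6)

The magenta sphere started near (10.8, 1.8) and ended near (8.3, 1.2).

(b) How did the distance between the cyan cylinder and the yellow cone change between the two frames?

+2.4

They were about 6.0 units apart before and 8.4 after — 2.4 units further apart.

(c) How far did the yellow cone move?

2.4

The yellow cone was near (7.8, 1.8) before and (10.1, 2.5) after, so it travelled √(2.3² + 0.7²) ≈ 2.4 units.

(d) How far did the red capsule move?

2.4

The red capsule was near (1.1, 3.2) before and (2.6, 5.1) after, so it travelled √(1.5² + 1.9²) ≈ 2.4 units.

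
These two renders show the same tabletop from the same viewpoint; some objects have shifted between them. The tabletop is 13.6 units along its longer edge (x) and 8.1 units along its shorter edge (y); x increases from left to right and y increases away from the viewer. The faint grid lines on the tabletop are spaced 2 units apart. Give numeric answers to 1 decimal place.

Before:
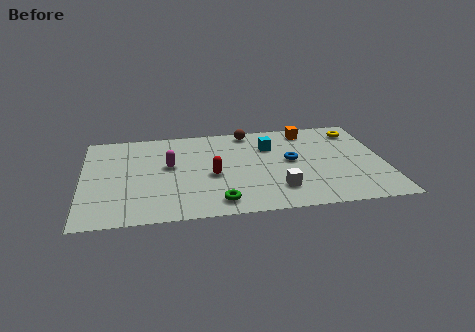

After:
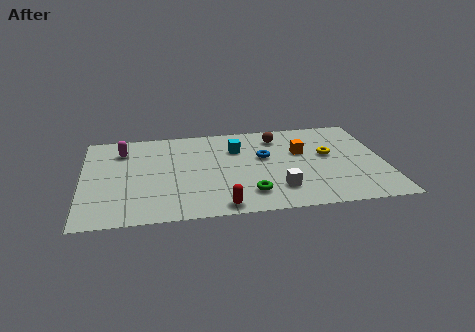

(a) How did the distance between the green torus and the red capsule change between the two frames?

-0.7

They were about 2.3 units apart before and 1.6 after — 0.7 units closer together.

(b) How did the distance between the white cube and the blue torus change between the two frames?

+0.4

The distance was about 2.5 in the first image and 2.9 in the second, so they moved 0.4 units further apart.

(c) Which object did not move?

the white cube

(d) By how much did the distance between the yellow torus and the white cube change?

-2.4

Before: roughly 6.0 units apart; after: 3.6. That's 2.4 units closer together.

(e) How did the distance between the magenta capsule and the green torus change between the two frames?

+3.2

Before: roughly 4.0 units apart; after: 7.2. That's 3.2 units further apart.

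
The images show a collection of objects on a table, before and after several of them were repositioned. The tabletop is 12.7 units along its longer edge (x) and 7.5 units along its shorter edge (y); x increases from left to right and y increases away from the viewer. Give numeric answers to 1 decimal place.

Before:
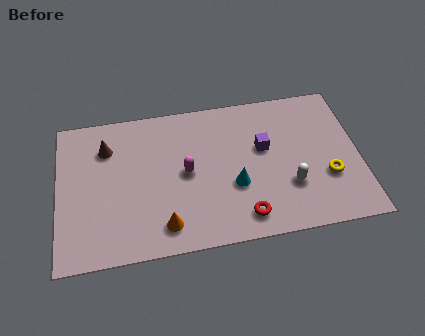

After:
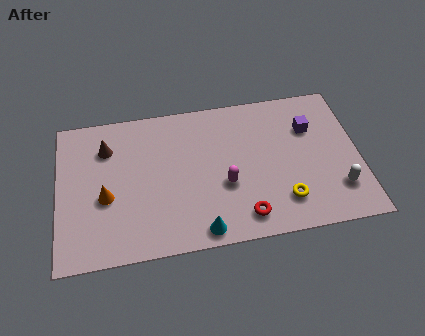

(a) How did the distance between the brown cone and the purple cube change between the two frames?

+1.9

Before: roughly 6.7 units apart; after: 8.6. That's 1.9 units further apart.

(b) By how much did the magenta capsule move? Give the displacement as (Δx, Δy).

(1.6, -0.9)

The magenta capsule started near (5.4, 3.8) and ended near (7.0, 2.9).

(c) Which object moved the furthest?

the orange cone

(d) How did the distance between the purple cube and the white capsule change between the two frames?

+1.1

The distance was about 2.3 in the first image and 3.4 in the second, so they moved 1.1 units further apart.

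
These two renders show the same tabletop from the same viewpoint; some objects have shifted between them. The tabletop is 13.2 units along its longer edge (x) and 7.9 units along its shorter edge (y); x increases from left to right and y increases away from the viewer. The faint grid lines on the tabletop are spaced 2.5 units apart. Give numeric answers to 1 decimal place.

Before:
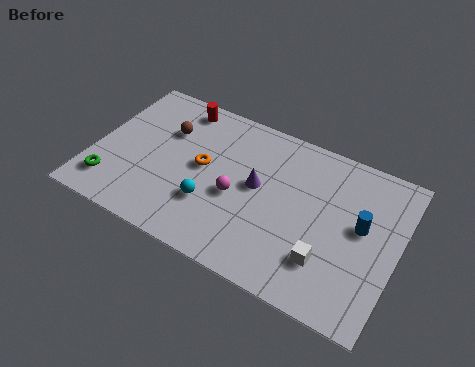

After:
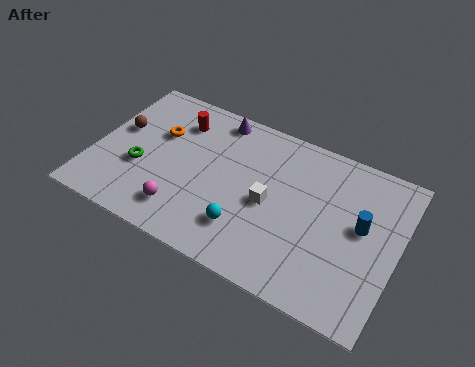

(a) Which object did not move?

the blue cylinder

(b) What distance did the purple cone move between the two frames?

3.5

The purple cone was near (7.1, 4.3) before and (4.9, 7.0) after, so it travelled √(2.2² + 2.7²) ≈ 3.5 units.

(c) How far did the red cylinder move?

0.8

The red cylinder moved from about (3.2, 6.9) to (3.3, 6.1), a distance of √(0.1² + 0.8²) ≈ 0.8.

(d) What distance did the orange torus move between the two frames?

2.3

The orange torus was near (4.7, 4.2) before and (2.6, 5.1) after, so it travelled √(2.1² + 0.9²) ≈ 2.3 units.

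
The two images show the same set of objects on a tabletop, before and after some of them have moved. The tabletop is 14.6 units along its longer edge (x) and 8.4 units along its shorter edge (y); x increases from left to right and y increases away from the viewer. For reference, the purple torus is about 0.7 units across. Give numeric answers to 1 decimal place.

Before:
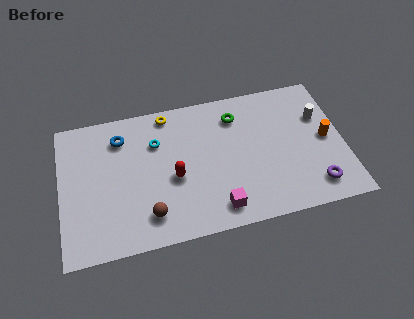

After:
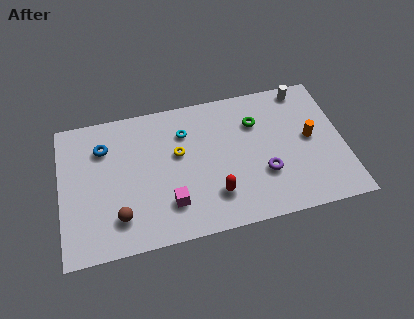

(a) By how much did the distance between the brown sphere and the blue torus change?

-0.7

Before: roughly 5.0 units apart; after: 4.3. That's 0.7 units closer together.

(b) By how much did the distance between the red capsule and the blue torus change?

+2.9

The distance was about 4.0 in the first image and 6.9 in the second, so they moved 2.9 units further apart.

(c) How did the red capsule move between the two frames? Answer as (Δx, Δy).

(2.0, -1.5)

The red capsule was at about (5.8, 3.6) and moved to about (7.8, 2.1).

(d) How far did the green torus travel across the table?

1.2

The green torus moved from about (9.2, 6.6) to (10.2, 6.0), a distance of √(1.0² + 0.6²) ≈ 1.2.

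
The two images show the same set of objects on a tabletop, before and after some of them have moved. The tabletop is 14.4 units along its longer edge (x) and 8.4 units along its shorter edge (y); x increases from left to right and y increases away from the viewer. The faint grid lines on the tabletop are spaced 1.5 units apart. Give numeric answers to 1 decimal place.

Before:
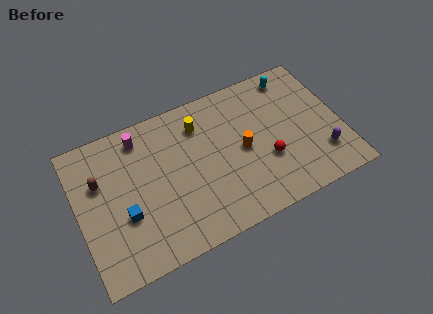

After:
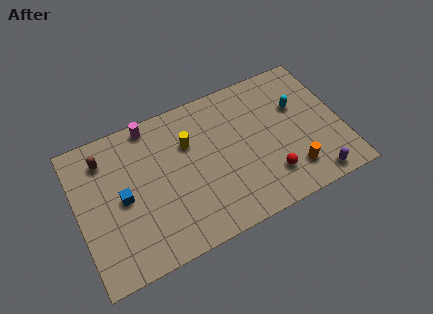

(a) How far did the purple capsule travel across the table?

1.3

From (13.1, 2.1) to (12.5, 0.9), the purple capsule covered √(0.6² + 1.2²) ≈ 1.3 units.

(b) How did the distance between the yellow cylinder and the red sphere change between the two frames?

+0.6

Before: roughly 4.8 units apart; after: 5.4. That's 0.6 units further apart.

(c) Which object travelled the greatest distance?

the orange cylinder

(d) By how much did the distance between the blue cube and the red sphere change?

+0.3

They were about 7.8 units apart before and 8.1 after — 0.3 units further apart.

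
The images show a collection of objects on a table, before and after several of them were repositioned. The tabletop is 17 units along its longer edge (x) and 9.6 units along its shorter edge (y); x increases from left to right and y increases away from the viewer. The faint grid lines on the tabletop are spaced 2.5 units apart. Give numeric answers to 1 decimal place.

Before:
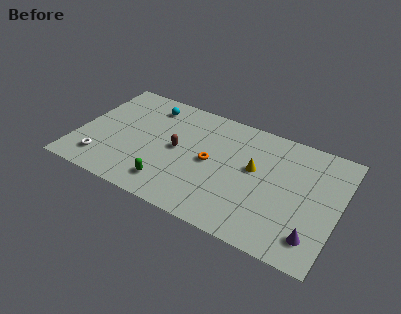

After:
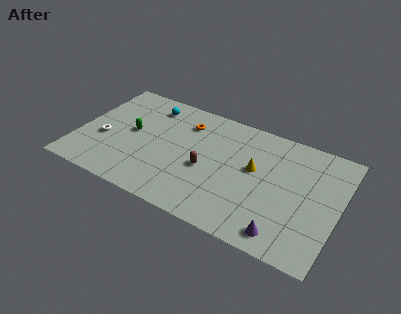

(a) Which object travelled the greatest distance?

the green capsule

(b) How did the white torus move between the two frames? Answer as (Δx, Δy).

(-0.2, 1.9)

The white torus was at about (1.9, 1.9) and moved to about (1.7, 3.8).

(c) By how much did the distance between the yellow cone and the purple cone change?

-0.7

Before: roughly 5.5 units apart; after: 4.8. That's 0.7 units closer together.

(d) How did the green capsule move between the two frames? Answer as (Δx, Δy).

(-3.0, 3.3)

The green capsule was at about (6.4, 1.8) and moved to about (3.4, 5.1).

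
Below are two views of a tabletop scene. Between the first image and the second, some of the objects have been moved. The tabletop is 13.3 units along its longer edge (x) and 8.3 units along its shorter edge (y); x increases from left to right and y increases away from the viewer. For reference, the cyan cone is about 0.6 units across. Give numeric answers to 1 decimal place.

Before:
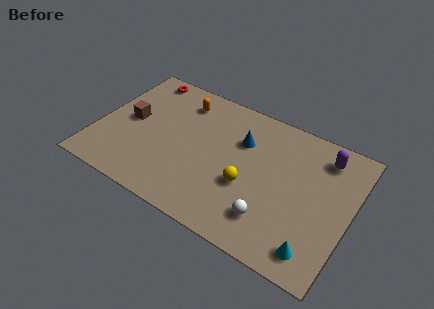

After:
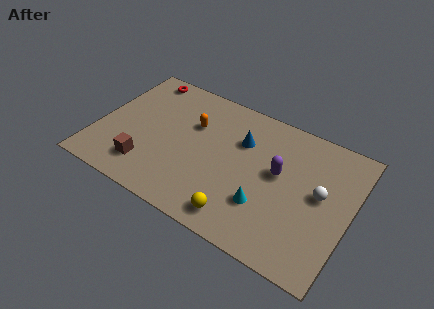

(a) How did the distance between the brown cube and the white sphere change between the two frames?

+0.9

The distance was about 8.3 in the first image and 9.2 in the second, so they moved 0.9 units further apart.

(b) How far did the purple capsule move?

3.0

The purple capsule was near (11.6, 6.8) before and (9.5, 4.7) after, so it travelled √(2.1² + 2.1²) ≈ 3.0 units.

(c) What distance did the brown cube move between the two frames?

2.8

The brown cube moved from about (1.6, 4.3) to (2.9, 1.8), a distance of √(1.3² + 2.5²) ≈ 2.8.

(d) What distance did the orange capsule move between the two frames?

1.4

The orange capsule moved from about (4.0, 6.7) to (4.8, 5.5), a distance of √(0.8² + 1.2²) ≈ 1.4.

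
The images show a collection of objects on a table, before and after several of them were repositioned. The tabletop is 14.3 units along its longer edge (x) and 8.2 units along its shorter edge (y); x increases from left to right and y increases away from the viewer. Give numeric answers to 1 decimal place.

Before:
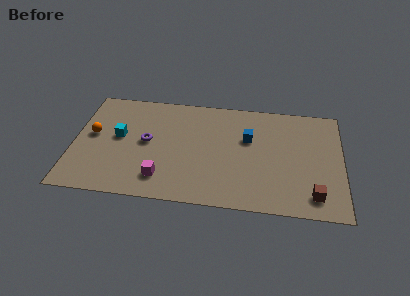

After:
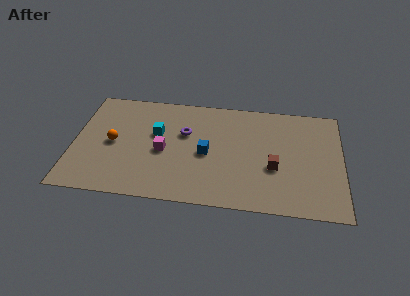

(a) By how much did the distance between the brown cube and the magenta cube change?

-2.1

Before: roughly 8.0 units apart; after: 5.9. That's 2.1 units closer together.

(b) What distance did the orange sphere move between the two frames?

1.2

From (1.0, 4.5) to (2.1, 4.0), the orange sphere covered √(1.1² + 0.5²) ≈ 1.2 units.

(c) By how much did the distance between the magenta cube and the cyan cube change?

-2.3

They were about 3.7 units apart before and 1.4 after — 2.3 units closer together.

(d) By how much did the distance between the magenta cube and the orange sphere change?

-2.0

They were about 4.7 units apart before and 2.7 after — 2.0 units closer together.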